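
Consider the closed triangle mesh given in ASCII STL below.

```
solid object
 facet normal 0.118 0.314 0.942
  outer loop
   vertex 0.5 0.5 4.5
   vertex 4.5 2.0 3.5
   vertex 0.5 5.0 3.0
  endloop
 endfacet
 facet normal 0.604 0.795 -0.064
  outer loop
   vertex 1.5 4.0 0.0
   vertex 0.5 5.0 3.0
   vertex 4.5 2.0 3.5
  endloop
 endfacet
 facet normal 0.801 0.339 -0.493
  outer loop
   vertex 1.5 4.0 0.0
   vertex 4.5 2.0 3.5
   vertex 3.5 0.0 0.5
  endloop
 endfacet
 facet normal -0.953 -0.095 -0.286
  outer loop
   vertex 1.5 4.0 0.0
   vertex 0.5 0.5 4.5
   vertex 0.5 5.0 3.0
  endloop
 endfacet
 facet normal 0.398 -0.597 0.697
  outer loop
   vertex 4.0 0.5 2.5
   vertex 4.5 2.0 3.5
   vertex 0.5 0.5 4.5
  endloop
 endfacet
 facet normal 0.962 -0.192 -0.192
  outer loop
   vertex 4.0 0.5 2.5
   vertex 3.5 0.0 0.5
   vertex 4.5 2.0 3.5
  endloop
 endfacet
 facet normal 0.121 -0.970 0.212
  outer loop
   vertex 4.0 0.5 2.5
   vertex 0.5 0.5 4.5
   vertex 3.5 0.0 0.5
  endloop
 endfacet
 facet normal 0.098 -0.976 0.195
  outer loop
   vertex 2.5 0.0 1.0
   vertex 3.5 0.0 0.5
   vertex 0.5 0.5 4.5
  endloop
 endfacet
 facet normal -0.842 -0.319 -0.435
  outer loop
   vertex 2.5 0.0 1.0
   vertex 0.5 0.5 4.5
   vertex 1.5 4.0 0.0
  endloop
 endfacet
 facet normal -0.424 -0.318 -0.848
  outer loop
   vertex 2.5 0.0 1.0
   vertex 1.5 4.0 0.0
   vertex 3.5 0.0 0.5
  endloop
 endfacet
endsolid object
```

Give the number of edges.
15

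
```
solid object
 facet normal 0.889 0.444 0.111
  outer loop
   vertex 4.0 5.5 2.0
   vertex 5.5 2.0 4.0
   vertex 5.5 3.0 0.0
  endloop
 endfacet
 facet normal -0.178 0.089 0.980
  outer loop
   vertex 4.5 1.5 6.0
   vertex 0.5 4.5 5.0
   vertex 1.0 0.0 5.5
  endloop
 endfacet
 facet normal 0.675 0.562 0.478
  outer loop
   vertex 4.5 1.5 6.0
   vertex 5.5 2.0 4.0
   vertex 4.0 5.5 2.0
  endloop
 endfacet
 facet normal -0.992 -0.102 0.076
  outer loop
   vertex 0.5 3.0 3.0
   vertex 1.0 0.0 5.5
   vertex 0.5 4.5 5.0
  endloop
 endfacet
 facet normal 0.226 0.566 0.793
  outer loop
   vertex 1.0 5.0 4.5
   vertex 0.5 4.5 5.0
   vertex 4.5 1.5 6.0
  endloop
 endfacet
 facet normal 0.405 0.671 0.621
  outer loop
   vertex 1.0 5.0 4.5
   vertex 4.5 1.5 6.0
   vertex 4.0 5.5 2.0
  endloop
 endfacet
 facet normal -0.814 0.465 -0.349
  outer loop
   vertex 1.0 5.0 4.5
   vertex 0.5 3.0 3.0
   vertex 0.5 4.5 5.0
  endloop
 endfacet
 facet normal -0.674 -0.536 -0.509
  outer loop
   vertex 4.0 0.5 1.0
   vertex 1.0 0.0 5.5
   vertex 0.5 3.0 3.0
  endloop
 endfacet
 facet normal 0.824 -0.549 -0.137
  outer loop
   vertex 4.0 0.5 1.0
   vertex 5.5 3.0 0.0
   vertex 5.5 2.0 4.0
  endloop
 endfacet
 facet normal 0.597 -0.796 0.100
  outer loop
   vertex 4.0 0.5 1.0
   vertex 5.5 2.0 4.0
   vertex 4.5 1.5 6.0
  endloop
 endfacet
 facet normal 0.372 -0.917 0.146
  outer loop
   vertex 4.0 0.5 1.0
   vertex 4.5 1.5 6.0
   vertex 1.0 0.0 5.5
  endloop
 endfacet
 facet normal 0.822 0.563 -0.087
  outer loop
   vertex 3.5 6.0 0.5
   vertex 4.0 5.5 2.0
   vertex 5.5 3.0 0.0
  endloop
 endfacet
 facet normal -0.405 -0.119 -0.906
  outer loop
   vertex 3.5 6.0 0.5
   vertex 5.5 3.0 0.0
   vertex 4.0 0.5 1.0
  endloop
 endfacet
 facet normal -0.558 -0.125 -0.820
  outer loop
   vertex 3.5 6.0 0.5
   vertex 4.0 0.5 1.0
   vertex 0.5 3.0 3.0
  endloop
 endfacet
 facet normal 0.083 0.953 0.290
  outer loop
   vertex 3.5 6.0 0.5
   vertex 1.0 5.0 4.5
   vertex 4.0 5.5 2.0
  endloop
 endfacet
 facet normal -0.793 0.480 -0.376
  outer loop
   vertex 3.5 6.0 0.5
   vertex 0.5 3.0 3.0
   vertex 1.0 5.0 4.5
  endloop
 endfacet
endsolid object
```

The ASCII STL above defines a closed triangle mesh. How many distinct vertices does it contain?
10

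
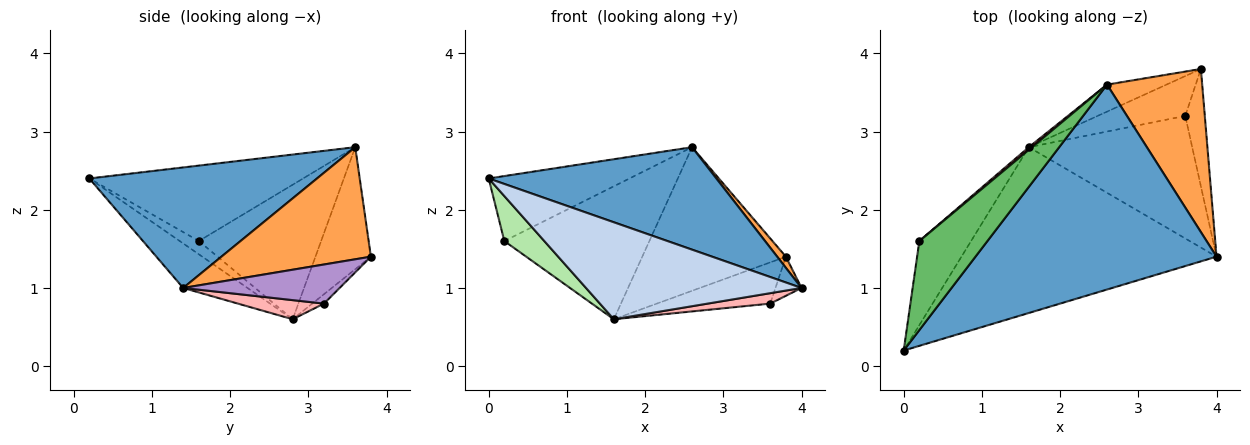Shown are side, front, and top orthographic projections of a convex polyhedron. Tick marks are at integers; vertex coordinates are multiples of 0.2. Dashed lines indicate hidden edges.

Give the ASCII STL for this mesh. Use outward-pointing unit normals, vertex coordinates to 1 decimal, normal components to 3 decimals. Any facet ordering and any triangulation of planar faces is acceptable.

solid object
 facet normal 0.408 -0.408 0.816
  outer loop
   vertex 2.6 3.6 2.8
   vertex 0.0 0.2 2.4
   vertex 4.0 1.4 1.0
  endloop
 endfacet
 facet normal -0.149 -0.499 -0.854
  outer loop
   vertex 1.6 2.8 0.6
   vertex 4.0 1.4 1.0
   vertex 0.0 0.2 2.4
  endloop
 endfacet
 facet normal 0.762 -0.044 0.646
  outer loop
   vertex 3.8 3.8 1.4
   vertex 2.6 3.6 2.8
   vertex 4.0 1.4 1.0
  endloop
 endfacet
 facet normal -0.355 0.919 -0.173
  outer loop
   vertex 3.8 3.8 1.4
   vertex 1.6 2.8 0.6
   vertex 2.6 3.6 2.8
  endloop
 endfacet
 facet normal -0.667 0.439 0.602
  outer loop
   vertex 0.2 1.6 1.6
   vertex 0.0 0.2 2.4
   vertex 2.6 3.6 2.8
  endloop
 endfacet
 facet normal -0.220 -0.460 -0.860
  outer loop
   vertex 0.2 1.6 1.6
   vertex 1.6 2.8 0.6
   vertex 0.0 0.2 2.4
  endloop
 endfacet
 facet normal -0.645 0.764 0.015
  outer loop
   vertex 0.2 1.6 1.6
   vertex 2.6 3.6 2.8
   vertex 1.6 2.8 0.6
  endloop
 endfacet
 facet normal 0.116 -0.084 -0.990
  outer loop
   vertex 3.6 3.2 0.8
   vertex 4.0 1.4 1.0
   vertex 1.6 2.8 0.6
  endloop
 endfacet
 facet normal 0.885 0.147 -0.442
  outer loop
   vertex 3.6 3.2 0.8
   vertex 3.8 3.8 1.4
   vertex 4.0 1.4 1.0
  endloop
 endfacet
 facet normal -0.074 0.717 -0.693
  outer loop
   vertex 3.6 3.2 0.8
   vertex 1.6 2.8 0.6
   vertex 3.8 3.8 1.4
  endloop
 endfacet
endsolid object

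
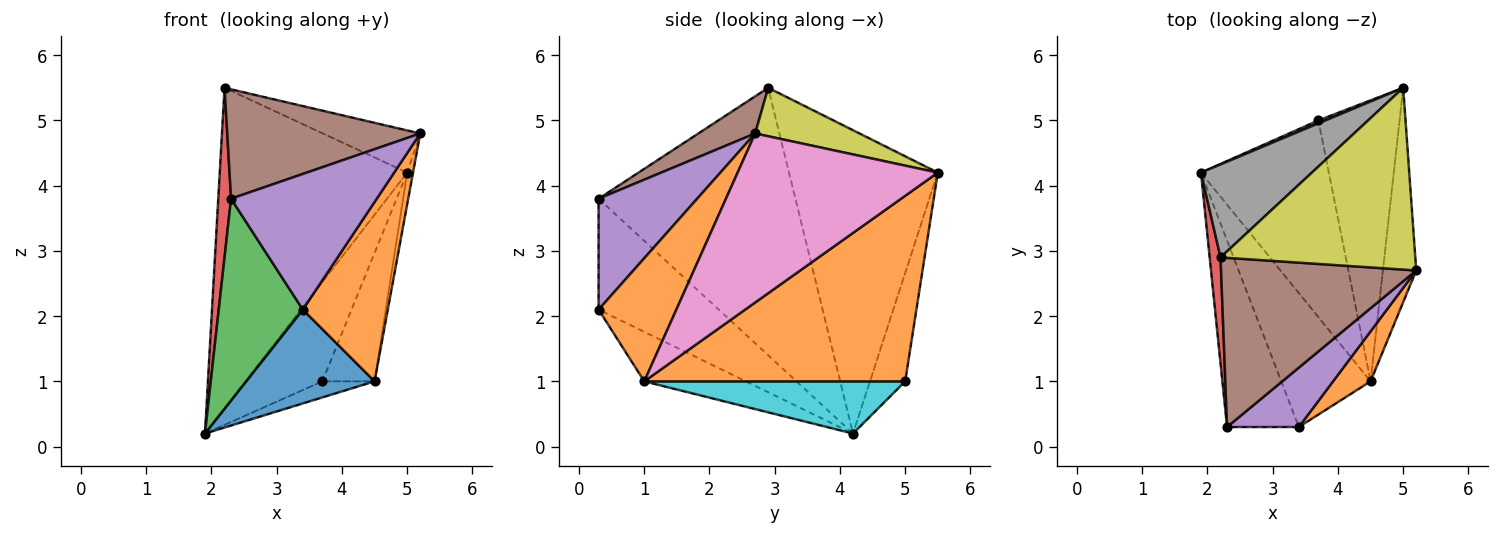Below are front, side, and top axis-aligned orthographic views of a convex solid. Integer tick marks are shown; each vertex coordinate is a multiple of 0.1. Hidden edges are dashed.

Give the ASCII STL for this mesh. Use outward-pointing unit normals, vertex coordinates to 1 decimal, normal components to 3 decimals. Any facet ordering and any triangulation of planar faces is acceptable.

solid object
 facet normal -0.413 -0.522 -0.746
  outer loop
   vertex 4.5 1.0 1.0
   vertex 3.4 0.3 2.1
   vertex 1.9 4.2 0.2
  endloop
 endfacet
 facet normal 0.661 -0.723 0.201
  outer loop
   vertex 4.5 1.0 1.0
   vertex 5.2 2.7 4.8
   vertex 3.4 0.3 2.1
  endloop
 endfacet
 facet normal -0.724 -0.507 -0.468
  outer loop
   vertex 2.3 0.3 3.8
   vertex 1.9 4.2 0.2
   vertex 3.4 0.3 2.1
  endloop
 endfacet
 facet normal -0.997 -0.065 0.041
  outer loop
   vertex 2.3 0.3 3.8
   vertex 2.2 2.9 5.5
   vertex 1.9 4.2 0.2
  endloop
 endfacet
 facet normal 0.527 -0.779 0.341
  outer loop
   vertex 2.3 0.3 3.8
   vertex 3.4 0.3 2.1
   vertex 5.2 2.7 4.8
  endloop
 endfacet
 facet normal 0.158 -0.536 0.829
  outer loop
   vertex 2.3 0.3 3.8
   vertex 5.2 2.7 4.8
   vertex 2.2 2.9 5.5
  endloop
 endfacet
 facet normal 0.981 0.029 -0.193
  outer loop
   vertex 5.0 5.5 4.2
   vertex 5.2 2.7 4.8
   vertex 4.5 1.0 1.0
  endloop
 endfacet
 facet normal -0.606 0.764 0.222
  outer loop
   vertex 5.0 5.5 4.2
   vertex 1.9 4.2 0.2
   vertex 2.2 2.9 5.5
  endloop
 endfacet
 facet normal 0.236 0.220 0.947
  outer loop
   vertex 5.0 5.5 4.2
   vertex 2.2 2.9 5.5
   vertex 5.2 2.7 4.8
  endloop
 endfacet
 facet normal 0.377 0.075 -0.923
  outer loop
   vertex 3.7 5.0 1.0
   vertex 4.5 1.0 1.0
   vertex 1.9 4.2 0.2
  endloop
 endfacet
 facet normal -0.416 0.909 0.027
  outer loop
   vertex 3.7 5.0 1.0
   vertex 1.9 4.2 0.2
   vertex 5.0 5.5 4.2
  endloop
 endfacet
 facet normal 0.901 0.180 -0.394
  outer loop
   vertex 3.7 5.0 1.0
   vertex 5.0 5.5 4.2
   vertex 4.5 1.0 1.0
  endloop
 endfacet
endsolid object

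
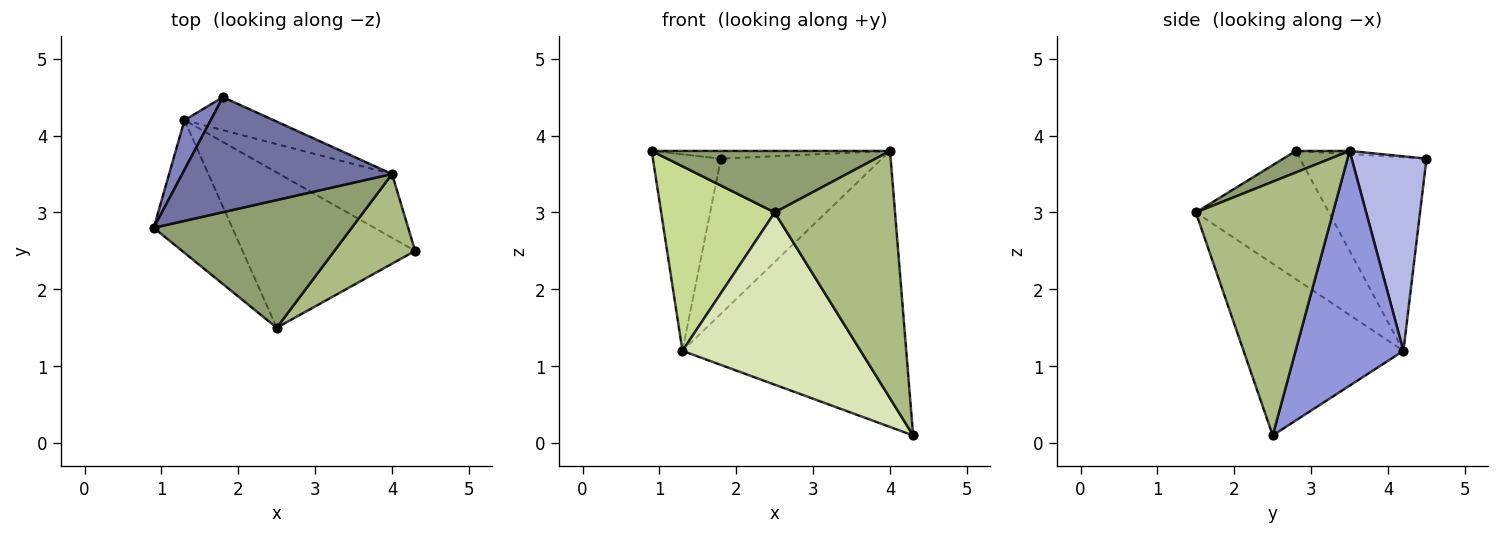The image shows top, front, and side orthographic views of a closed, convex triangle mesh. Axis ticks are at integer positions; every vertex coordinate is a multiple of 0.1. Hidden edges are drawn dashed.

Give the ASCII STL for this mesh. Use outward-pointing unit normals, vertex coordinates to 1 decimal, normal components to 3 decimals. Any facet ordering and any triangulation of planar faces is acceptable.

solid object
 facet normal -0.015 0.067 0.998
  outer loop
   vertex 4.0 3.5 3.8
   vertex 1.8 4.5 3.7
   vertex 0.9 2.8 3.8
  endloop
 endfacet
 facet normal -0.875 0.470 0.119
  outer loop
   vertex 1.3 4.2 1.2
   vertex 0.9 2.8 3.8
   vertex 1.8 4.5 3.7
  endloop
 endfacet
 facet normal 0.425 0.882 -0.204
  outer loop
   vertex 1.3 4.2 1.2
   vertex 4.0 3.5 3.8
   vertex 4.3 2.5 0.1
  endloop
 endfacet
 facet normal 0.413 0.891 -0.190
  outer loop
   vertex 1.3 4.2 1.2
   vertex 1.8 4.5 3.7
   vertex 4.0 3.5 3.8
  endloop
 endfacet
 facet normal 0.098 -0.432 0.897
  outer loop
   vertex 2.5 1.5 3.0
   vertex 4.0 3.5 3.8
   vertex 0.9 2.8 3.8
  endloop
 endfacet
 facet normal 0.731 -0.641 0.233
  outer loop
   vertex 2.5 1.5 3.0
   vertex 4.3 2.5 0.1
   vertex 4.0 3.5 3.8
  endloop
 endfacet
 facet normal -0.689 -0.588 -0.423
  outer loop
   vertex 2.5 1.5 3.0
   vertex 0.9 2.8 3.8
   vertex 1.3 4.2 1.2
  endloop
 endfacet
 facet normal -0.555 -0.618 -0.557
  outer loop
   vertex 2.5 1.5 3.0
   vertex 1.3 4.2 1.2
   vertex 4.3 2.5 0.1
  endloop
 endfacet
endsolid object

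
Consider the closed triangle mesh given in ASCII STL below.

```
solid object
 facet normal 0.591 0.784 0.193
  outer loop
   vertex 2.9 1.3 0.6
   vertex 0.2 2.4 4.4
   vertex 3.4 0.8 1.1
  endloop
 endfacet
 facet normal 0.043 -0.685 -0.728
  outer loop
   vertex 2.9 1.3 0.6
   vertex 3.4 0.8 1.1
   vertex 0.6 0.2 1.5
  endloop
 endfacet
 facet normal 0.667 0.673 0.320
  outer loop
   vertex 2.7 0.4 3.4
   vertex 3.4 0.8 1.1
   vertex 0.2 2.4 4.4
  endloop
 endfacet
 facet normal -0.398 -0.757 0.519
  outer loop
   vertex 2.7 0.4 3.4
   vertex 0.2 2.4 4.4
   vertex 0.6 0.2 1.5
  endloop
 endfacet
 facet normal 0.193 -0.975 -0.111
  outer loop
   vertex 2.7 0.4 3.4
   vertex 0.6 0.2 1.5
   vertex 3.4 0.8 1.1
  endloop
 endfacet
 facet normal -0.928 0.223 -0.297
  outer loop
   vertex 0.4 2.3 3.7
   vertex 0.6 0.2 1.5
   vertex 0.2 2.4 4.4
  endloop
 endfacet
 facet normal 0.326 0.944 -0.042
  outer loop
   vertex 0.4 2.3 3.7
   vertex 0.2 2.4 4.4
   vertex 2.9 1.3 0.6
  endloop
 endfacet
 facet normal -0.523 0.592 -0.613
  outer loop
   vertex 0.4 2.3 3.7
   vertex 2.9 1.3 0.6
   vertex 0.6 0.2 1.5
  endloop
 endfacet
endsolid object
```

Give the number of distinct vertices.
6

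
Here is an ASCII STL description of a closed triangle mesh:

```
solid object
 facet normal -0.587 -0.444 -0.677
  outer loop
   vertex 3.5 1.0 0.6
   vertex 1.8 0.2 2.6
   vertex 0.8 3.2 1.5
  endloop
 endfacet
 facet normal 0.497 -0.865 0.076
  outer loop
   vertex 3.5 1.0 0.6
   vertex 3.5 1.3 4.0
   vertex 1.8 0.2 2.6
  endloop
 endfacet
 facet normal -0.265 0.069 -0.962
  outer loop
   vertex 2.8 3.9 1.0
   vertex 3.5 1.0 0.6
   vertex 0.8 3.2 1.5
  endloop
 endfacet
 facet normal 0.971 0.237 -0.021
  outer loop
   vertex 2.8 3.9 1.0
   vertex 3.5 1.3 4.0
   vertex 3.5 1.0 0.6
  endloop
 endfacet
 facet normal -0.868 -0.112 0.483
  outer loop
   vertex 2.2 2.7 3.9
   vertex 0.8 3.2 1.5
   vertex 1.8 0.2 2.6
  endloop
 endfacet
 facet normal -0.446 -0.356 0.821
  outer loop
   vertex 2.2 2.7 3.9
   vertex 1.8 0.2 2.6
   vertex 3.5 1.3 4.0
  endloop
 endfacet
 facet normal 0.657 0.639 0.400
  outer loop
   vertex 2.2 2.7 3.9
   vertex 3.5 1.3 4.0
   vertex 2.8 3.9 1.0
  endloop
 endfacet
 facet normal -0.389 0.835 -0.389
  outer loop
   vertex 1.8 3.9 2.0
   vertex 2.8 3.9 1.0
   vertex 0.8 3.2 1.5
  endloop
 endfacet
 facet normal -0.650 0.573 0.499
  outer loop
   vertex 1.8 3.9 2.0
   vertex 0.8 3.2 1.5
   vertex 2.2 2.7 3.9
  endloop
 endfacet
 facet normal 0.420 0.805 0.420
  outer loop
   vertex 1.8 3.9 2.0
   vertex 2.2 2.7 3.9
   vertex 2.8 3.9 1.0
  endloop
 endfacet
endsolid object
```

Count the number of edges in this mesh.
15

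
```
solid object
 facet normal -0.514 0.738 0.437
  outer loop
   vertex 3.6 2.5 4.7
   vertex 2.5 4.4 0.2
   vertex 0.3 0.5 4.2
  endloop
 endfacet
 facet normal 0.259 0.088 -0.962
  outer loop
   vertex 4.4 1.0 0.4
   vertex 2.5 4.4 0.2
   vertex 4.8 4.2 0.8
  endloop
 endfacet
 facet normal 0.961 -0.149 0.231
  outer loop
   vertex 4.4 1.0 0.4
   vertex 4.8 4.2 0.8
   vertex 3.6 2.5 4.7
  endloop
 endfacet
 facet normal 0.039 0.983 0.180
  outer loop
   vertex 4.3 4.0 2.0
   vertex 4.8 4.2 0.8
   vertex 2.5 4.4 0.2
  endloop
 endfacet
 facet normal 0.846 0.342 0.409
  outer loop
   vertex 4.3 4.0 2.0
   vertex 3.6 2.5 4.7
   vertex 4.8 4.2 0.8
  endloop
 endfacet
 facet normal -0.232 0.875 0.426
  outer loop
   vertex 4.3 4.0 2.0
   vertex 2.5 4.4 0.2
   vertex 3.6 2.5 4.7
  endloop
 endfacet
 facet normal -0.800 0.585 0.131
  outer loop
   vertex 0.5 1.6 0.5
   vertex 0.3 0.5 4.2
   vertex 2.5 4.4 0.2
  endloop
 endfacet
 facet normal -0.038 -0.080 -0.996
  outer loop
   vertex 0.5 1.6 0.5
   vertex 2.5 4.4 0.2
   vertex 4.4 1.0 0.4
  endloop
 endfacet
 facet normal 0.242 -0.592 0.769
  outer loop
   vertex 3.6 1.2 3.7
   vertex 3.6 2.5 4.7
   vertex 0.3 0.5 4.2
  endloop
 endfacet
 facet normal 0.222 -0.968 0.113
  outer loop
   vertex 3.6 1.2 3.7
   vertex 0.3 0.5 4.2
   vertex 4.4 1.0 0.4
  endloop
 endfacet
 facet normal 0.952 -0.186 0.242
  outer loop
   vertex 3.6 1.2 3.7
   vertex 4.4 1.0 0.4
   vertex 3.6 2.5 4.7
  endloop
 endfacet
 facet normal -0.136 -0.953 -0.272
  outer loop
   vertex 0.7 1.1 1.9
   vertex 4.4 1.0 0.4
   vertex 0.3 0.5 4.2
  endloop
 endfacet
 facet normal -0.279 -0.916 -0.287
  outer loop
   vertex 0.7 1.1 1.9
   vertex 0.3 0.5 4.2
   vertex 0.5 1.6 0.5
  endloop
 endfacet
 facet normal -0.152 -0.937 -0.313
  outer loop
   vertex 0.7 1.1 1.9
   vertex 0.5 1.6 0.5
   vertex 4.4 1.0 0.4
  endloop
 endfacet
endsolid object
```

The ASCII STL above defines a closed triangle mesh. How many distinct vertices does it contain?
9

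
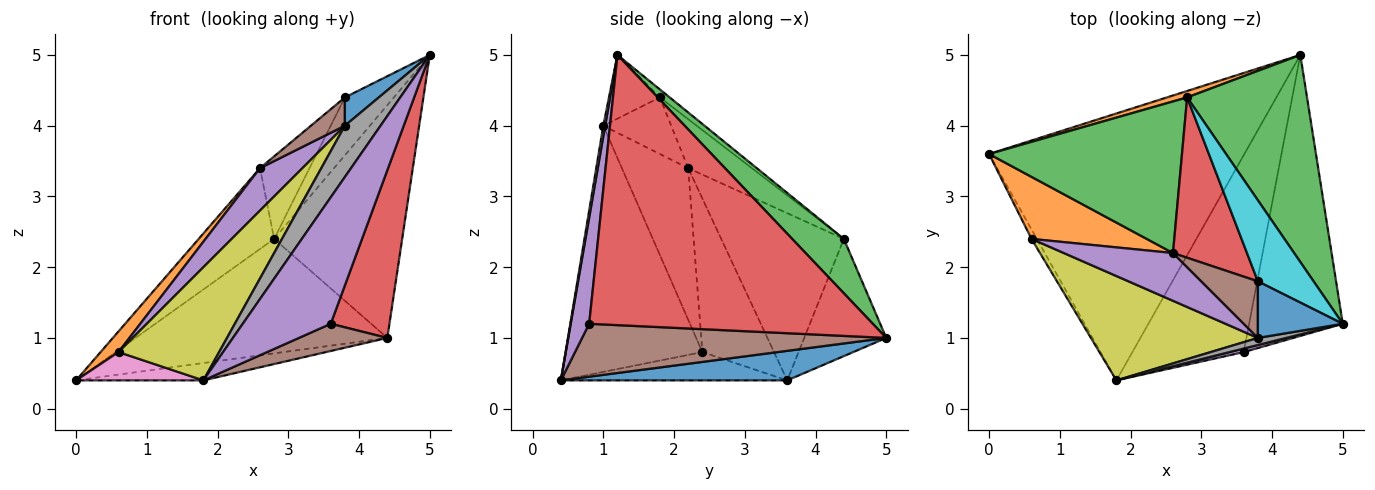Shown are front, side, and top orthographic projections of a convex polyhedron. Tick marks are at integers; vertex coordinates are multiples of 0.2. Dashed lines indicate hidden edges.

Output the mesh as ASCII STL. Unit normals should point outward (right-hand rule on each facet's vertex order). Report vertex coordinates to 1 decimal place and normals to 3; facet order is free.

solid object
 facet normal 0.115 0.064 -0.991
  outer loop
   vertex 1.8 0.4 0.4
   vertex 0.0 3.6 0.4
   vertex 4.4 5.0 1.0
  endloop
 endfacet
 facet normal -0.309 0.949 0.053
  outer loop
   vertex 2.8 4.4 2.4
   vertex 4.4 5.0 1.0
   vertex 0.0 3.6 0.4
  endloop
 endfacet
 facet normal 0.289 0.715 0.636
  outer loop
   vertex 2.8 4.4 2.4
   vertex 5.0 1.2 5.0
   vertex 4.4 5.0 1.0
  endloop
 endfacet
 facet normal 0.927 -0.192 -0.321
  outer loop
   vertex 3.6 0.8 1.2
   vertex 4.4 5.0 1.0
   vertex 5.0 1.2 5.0
  endloop
 endfacet
 facet normal 0.205 -0.978 0.027
  outer loop
   vertex 3.6 0.8 1.2
   vertex 5.0 1.2 5.0
   vertex 1.8 0.4 0.4
  endloop
 endfacet
 facet normal 0.426 -0.124 -0.896
  outer loop
   vertex 3.6 0.8 1.2
   vertex 1.8 0.4 0.4
   vertex 4.4 5.0 1.0
  endloop
 endfacet
 facet normal -0.860 -0.484 -0.161
  outer loop
   vertex 0.6 2.4 0.8
   vertex 0.0 3.6 0.4
   vertex 1.8 0.4 0.4
  endloop
 endfacet
 facet normal 0.051 -0.989 0.136
  outer loop
   vertex 3.8 1.0 4.0
   vertex 1.8 0.4 0.4
   vertex 5.0 1.2 5.0
  endloop
 endfacet
 facet normal -0.707 -0.520 0.479
  outer loop
   vertex 3.8 1.0 4.0
   vertex 0.6 2.4 0.8
   vertex 1.8 0.4 0.4
  endloop
 endfacet
 facet normal -0.115 0.577 0.808
  outer loop
   vertex 3.8 1.8 4.4
   vertex 5.0 1.2 5.0
   vertex 2.8 4.4 2.4
  endloop
 endfacet
 facet normal -0.557 -0.371 0.743
  outer loop
   vertex 3.8 1.8 4.4
   vertex 3.8 1.0 4.0
   vertex 5.0 1.2 5.0
  endloop
 endfacet
 facet normal -0.784 -0.196 0.588
  outer loop
   vertex 2.6 2.2 3.4
   vertex 0.0 3.6 0.4
   vertex 0.6 2.4 0.8
  endloop
 endfacet
 facet normal -0.607 0.374 0.701
  outer loop
   vertex 2.6 2.2 3.4
   vertex 2.8 4.4 2.4
   vertex 0.0 3.6 0.4
  endloop
 endfacet
 facet normal -0.507 0.394 0.766
  outer loop
   vertex 2.6 2.2 3.4
   vertex 3.8 1.8 4.4
   vertex 2.8 4.4 2.4
  endloop
 endfacet
 facet normal -0.720 -0.461 0.519
  outer loop
   vertex 2.6 2.2 3.4
   vertex 0.6 2.4 0.8
   vertex 3.8 1.0 4.0
  endloop
 endfacet
 facet normal -0.667 -0.333 0.667
  outer loop
   vertex 2.6 2.2 3.4
   vertex 3.8 1.0 4.0
   vertex 3.8 1.8 4.4
  endloop
 endfacet
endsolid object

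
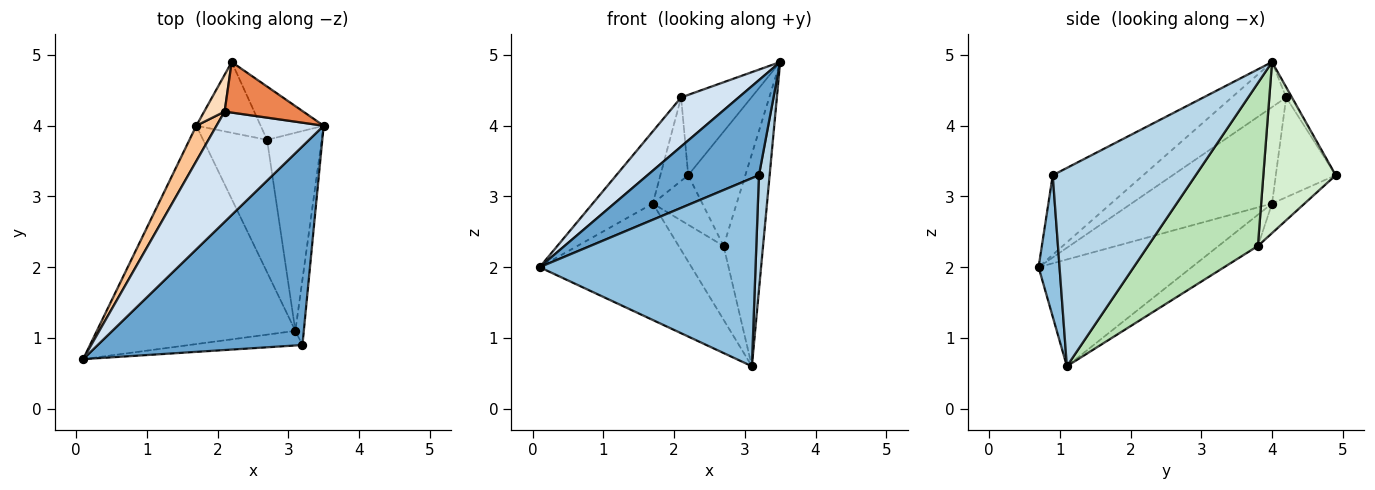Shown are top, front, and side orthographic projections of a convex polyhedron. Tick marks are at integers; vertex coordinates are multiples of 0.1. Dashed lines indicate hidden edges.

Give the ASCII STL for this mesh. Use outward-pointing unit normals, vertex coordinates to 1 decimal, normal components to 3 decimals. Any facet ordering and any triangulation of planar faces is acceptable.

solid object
 facet normal -0.331 -0.407 0.851
  outer loop
   vertex 3.2 0.9 3.3
   vertex 3.5 4.0 4.9
   vertex 0.1 0.7 2.0
  endloop
 endfacet
 facet normal 0.096 -0.992 -0.077
  outer loop
   vertex 3.2 0.9 3.3
   vertex 0.1 0.7 2.0
   vertex 3.1 1.1 0.6
  endloop
 endfacet
 facet normal 0.996 -0.075 -0.042
  outer loop
   vertex 3.2 0.9 3.3
   vertex 3.1 1.1 0.6
   vertex 3.5 4.0 4.9
  endloop
 endfacet
 facet normal -0.359 -0.380 0.853
  outer loop
   vertex 2.1 4.2 4.4
   vertex 0.1 0.7 2.0
   vertex 3.5 4.0 4.9
  endloop
 endfacet
 facet normal -0.069 0.844 0.531
  outer loop
   vertex 2.1 4.2 4.4
   vertex 3.5 4.0 4.9
   vertex 2.2 4.9 3.3
  endloop
 endfacet
 facet normal -0.429 0.425 -0.797
  outer loop
   vertex 1.7 4.0 2.9
   vertex 3.1 1.1 0.6
   vertex 0.1 0.7 2.0
  endloop
 endfacet
 facet normal -0.903 0.386 0.189
  outer loop
   vertex 1.7 4.0 2.9
   vertex 0.1 0.7 2.0
   vertex 2.1 4.2 4.4
  endloop
 endfacet
 facet normal -0.892 0.414 0.183
  outer loop
   vertex 1.7 4.0 2.9
   vertex 2.1 4.2 4.4
   vertex 2.2 4.9 3.3
  endloop
 endfacet
 facet normal -0.393 0.448 -0.803
  outer loop
   vertex 2.7 3.8 2.3
   vertex 3.1 1.1 0.6
   vertex 1.7 4.0 2.9
  endloop
 endfacet
 facet normal -0.353 0.537 -0.767
  outer loop
   vertex 2.7 3.8 2.3
   vertex 1.7 4.0 2.9
   vertex 2.2 4.9 3.3
  endloop
 endfacet
 facet normal 0.897 0.322 -0.301
  outer loop
   vertex 2.7 3.8 2.3
   vertex 3.5 4.0 4.9
   vertex 3.1 1.1 0.6
  endloop
 endfacet
 facet normal 0.754 0.595 -0.278
  outer loop
   vertex 2.7 3.8 2.3
   vertex 2.2 4.9 3.3
   vertex 3.5 4.0 4.9
  endloop
 endfacet
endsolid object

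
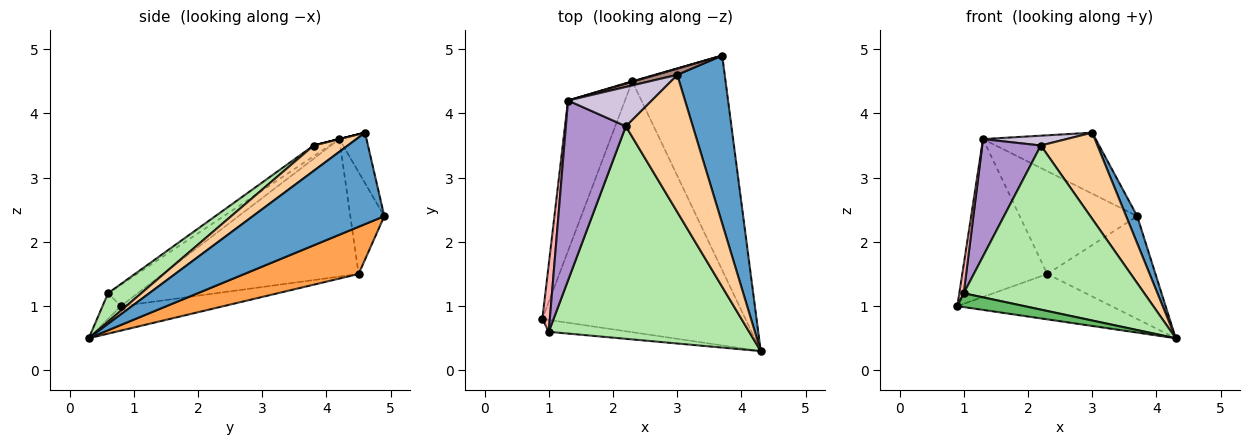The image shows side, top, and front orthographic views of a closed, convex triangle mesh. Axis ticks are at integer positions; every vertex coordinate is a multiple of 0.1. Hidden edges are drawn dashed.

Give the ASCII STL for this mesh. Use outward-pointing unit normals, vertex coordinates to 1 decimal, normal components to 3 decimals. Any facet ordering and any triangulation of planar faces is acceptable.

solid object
 facet normal 0.885 -0.074 0.459
  outer loop
   vertex 3.0 4.6 3.7
   vertex 4.3 0.3 0.5
   vertex 3.7 4.9 2.4
  endloop
 endfacet
 facet normal -0.118 0.177 -0.977
  outer loop
   vertex 2.3 4.5 1.5
   vertex 4.3 0.3 0.5
   vertex 0.9 0.8 1.0
  endloop
 endfacet
 facet normal 0.415 0.393 -0.820
  outer loop
   vertex 2.3 4.5 1.5
   vertex 3.7 4.9 2.4
   vertex 4.3 0.3 0.5
  endloop
 endfacet
 facet normal 0.306 -0.507 0.806
  outer loop
   vertex 2.2 3.8 3.5
   vertex 4.3 0.3 0.5
   vertex 3.0 4.6 3.7
  endloop
 endfacet
 facet normal -0.203 -0.741 -0.640
  outer loop
   vertex 1.0 0.6 1.2
   vertex 0.9 0.8 1.0
   vertex 4.3 0.3 0.5
  endloop
 endfacet
 facet normal 0.112 -0.607 0.787
  outer loop
   vertex 1.0 0.6 1.2
   vertex 4.3 0.3 0.5
   vertex 2.2 3.8 3.5
  endloop
 endfacet
 facet normal -0.857 0.372 -0.355
  outer loop
   vertex 1.3 4.2 3.6
   vertex 2.3 4.5 1.5
   vertex 0.9 0.8 1.0
  endloop
 endfacet
 facet normal -0.935 -0.140 0.327
  outer loop
   vertex 1.3 4.2 3.6
   vertex 0.9 0.8 1.0
   vertex 1.0 0.6 1.2
  endloop
 endfacet
 facet normal -0.148 -0.540 0.829
  outer loop
   vertex 1.3 4.2 3.6
   vertex 1.0 0.6 1.2
   vertex 2.2 3.8 3.5
  endloop
 endfacet
 facet normal 0.000 -0.243 0.970
  outer loop
   vertex 1.3 4.2 3.6
   vertex 2.2 3.8 3.5
   vertex 3.0 4.6 3.7
  endloop
 endfacet
 facet normal -0.233 0.967 0.098
  outer loop
   vertex 1.3 4.2 3.6
   vertex 3.0 4.6 3.7
   vertex 3.7 4.9 2.4
  endloop
 endfacet
 facet normal -0.278 0.961 0.005
  outer loop
   vertex 1.3 4.2 3.6
   vertex 3.7 4.9 2.4
   vertex 2.3 4.5 1.5
  endloop
 endfacet
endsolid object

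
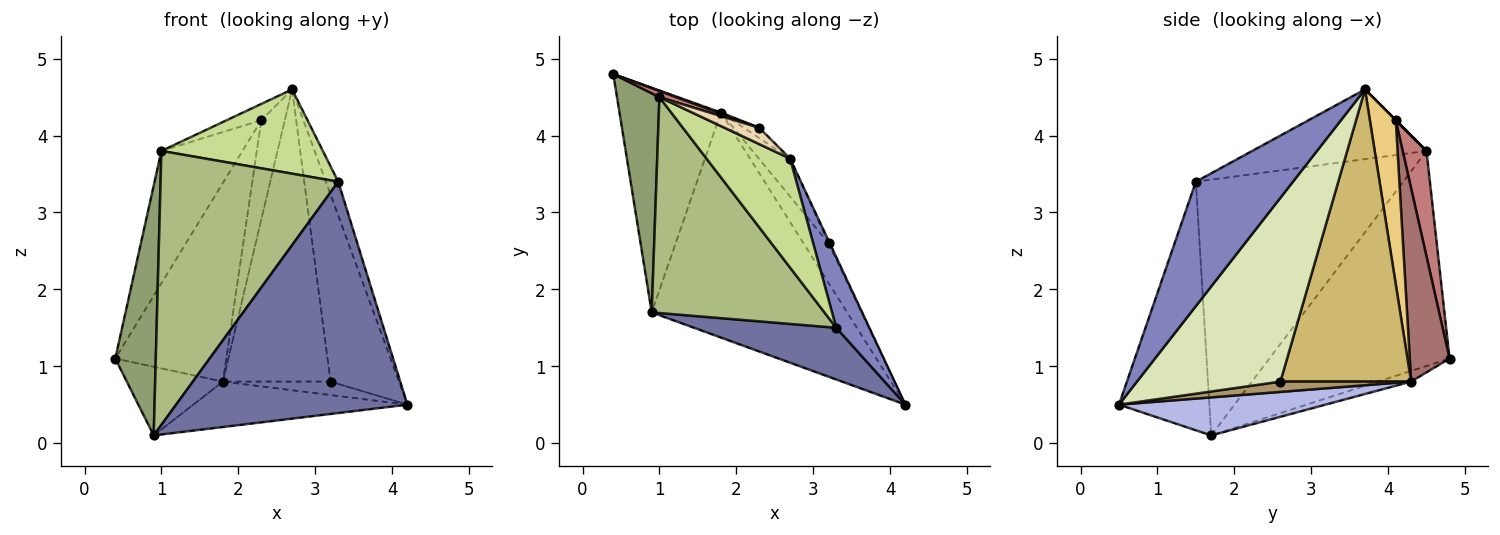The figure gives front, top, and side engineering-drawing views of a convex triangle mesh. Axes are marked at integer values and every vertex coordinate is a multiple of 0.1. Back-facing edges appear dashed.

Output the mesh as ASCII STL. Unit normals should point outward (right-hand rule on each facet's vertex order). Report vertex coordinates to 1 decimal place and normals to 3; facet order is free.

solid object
 facet normal -0.356 -0.912 0.204
  outer loop
   vertex 3.3 1.5 3.4
   vertex 0.9 1.7 0.1
   vertex 4.2 0.5 0.5
  endloop
 endfacet
 facet normal 0.959 0.122 0.256
  outer loop
   vertex 3.3 1.5 3.4
   vertex 4.2 0.5 0.5
   vertex 2.7 3.7 4.6
  endloop
 endfacet
 facet normal -0.100 0.291 -0.952
  outer loop
   vertex 1.8 4.3 0.8
   vertex 0.9 1.7 0.1
   vertex 0.4 4.8 1.1
  endloop
 endfacet
 facet normal 0.187 0.194 -0.963
  outer loop
   vertex 1.8 4.3 0.8
   vertex 4.2 0.5 0.5
   vertex 0.9 1.7 0.1
  endloop
 endfacet
 facet normal -0.958 -0.215 0.189
  outer loop
   vertex 1.0 4.5 3.8
   vertex 0.4 4.8 1.1
   vertex 0.9 1.7 0.1
  endloop
 endfacet
 facet normal -0.676 -0.579 0.456
  outer loop
   vertex 1.0 4.5 3.8
   vertex 0.9 1.7 0.1
   vertex 3.3 1.5 3.4
  endloop
 endfacet
 facet normal -0.551 -0.510 0.660
  outer loop
   vertex 1.0 4.5 3.8
   vertex 3.3 1.5 3.4
   vertex 2.7 3.7 4.6
  endloop
 endfacet
 facet normal 0.903 0.431 -0.006
  outer loop
   vertex 3.2 2.6 0.8
   vertex 2.7 3.7 4.6
   vertex 4.2 0.5 0.5
  endloop
 endfacet
 facet normal 0.363 0.299 -0.883
  outer loop
   vertex 3.2 2.6 0.8
   vertex 4.2 0.5 0.5
   vertex 1.8 4.3 0.8
  endloop
 endfacet
 facet normal 0.769 0.634 -0.082
  outer loop
   vertex 3.2 2.6 0.8
   vertex 1.8 4.3 0.8
   vertex 2.7 3.7 4.6
  endloop
 endfacet
 facet normal 0.739 0.670 -0.069
  outer loop
   vertex 2.3 4.1 4.2
   vertex 2.7 3.7 4.6
   vertex 1.8 4.3 0.8
  endloop
 endfacet
 facet normal 0.000 0.707 0.707
  outer loop
   vertex 2.3 4.1 4.2
   vertex 1.0 4.5 3.8
   vertex 2.7 3.7 4.6
  endloop
 endfacet
 facet normal 0.337 0.941 0.006
  outer loop
   vertex 2.3 4.1 4.2
   vertex 1.8 4.3 0.8
   vertex 0.4 4.8 1.1
  endloop
 endfacet
 facet normal 0.281 0.959 0.044
  outer loop
   vertex 2.3 4.1 4.2
   vertex 0.4 4.8 1.1
   vertex 1.0 4.5 3.8
  endloop
 endfacet
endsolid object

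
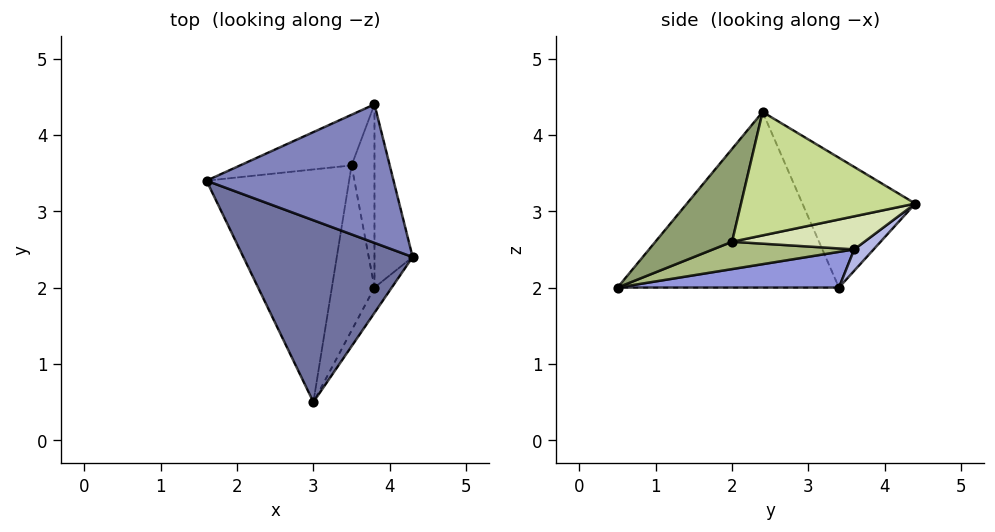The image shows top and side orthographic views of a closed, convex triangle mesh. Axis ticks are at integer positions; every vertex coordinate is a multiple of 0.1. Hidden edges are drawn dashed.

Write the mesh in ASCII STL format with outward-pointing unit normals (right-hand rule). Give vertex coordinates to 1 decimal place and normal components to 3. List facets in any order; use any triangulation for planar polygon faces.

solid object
 facet normal -0.680 -0.328 0.656
  outer loop
   vertex 3.0 0.5 2.0
   vertex 4.3 2.4 4.3
   vertex 1.6 3.4 2.0
  endloop
 endfacet
 facet normal -0.538 0.331 0.775
  outer loop
   vertex 3.8 4.4 3.1
   vertex 1.6 3.4 2.0
   vertex 4.3 2.4 4.3
  endloop
 endfacet
 facet normal 0.241 0.116 -0.963
  outer loop
   vertex 3.5 3.6 2.5
   vertex 3.0 0.5 2.0
   vertex 1.6 3.4 2.0
  endloop
 endfacet
 facet normal 0.157 0.554 -0.817
  outer loop
   vertex 3.5 3.6 2.5
   vertex 1.6 3.4 2.0
   vertex 3.8 4.4 3.1
  endloop
 endfacet
 facet normal 0.896 -0.411 -0.167
  outer loop
   vertex 3.8 2.0 2.6
   vertex 4.3 2.4 4.3
   vertex 3.0 0.5 2.0
  endloop
 endfacet
 facet normal 0.539 0.049 -0.841
  outer loop
   vertex 3.8 2.0 2.6
   vertex 3.0 0.5 2.0
   vertex 3.5 3.6 2.5
  endloop
 endfacet
 facet normal 0.954 0.061 -0.295
  outer loop
   vertex 3.8 2.0 2.6
   vertex 3.8 4.4 3.1
   vertex 4.3 2.4 4.3
  endloop
 endfacet
 facet normal 0.816 0.118 -0.565
  outer loop
   vertex 3.8 2.0 2.6
   vertex 3.5 3.6 2.5
   vertex 3.8 4.4 3.1
  endloop
 endfacet
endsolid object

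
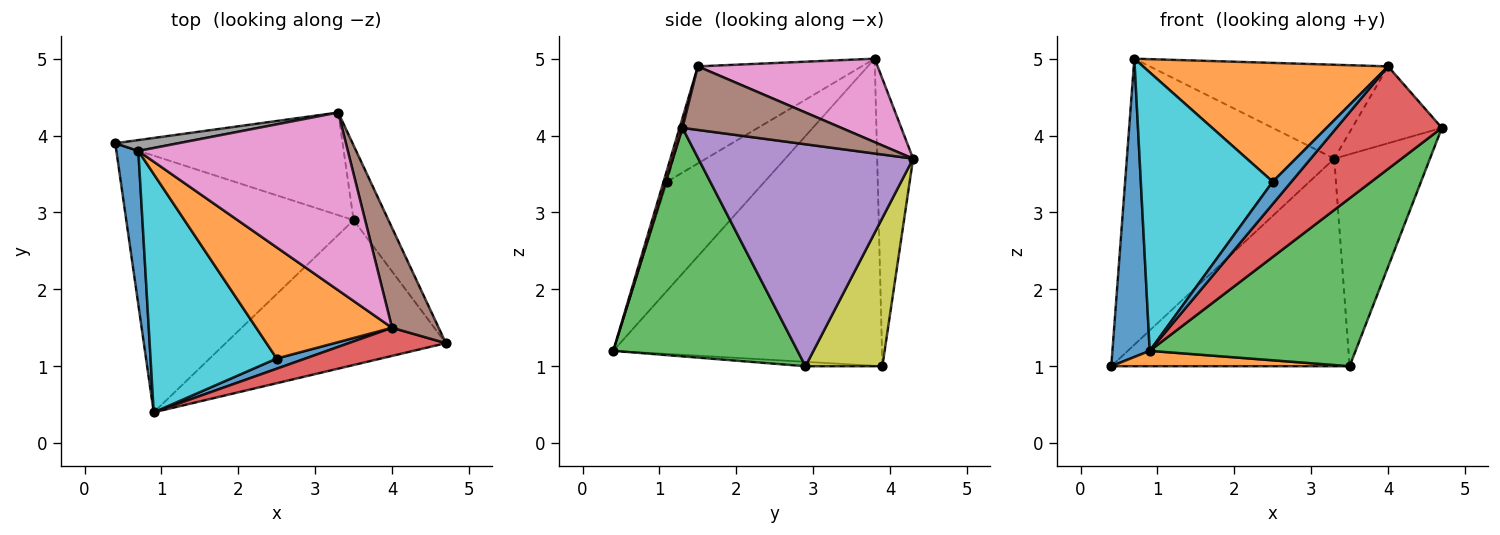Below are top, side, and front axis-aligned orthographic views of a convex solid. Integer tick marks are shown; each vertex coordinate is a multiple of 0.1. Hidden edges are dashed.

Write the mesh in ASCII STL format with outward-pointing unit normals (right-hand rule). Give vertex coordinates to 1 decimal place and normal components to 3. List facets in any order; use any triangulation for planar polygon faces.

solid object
 facet normal -0.988 -0.137 0.071
  outer loop
   vertex 0.7 3.8 5.0
   vertex 0.4 3.9 1.0
   vertex 0.9 0.4 1.2
  endloop
 endfacet
 facet normal -0.019 -0.060 -0.998
  outer loop
   vertex 3.5 2.9 1.0
   vertex 0.9 0.4 1.2
   vertex 0.4 3.9 1.0
  endloop
 endfacet
 facet normal 0.561 -0.627 -0.541
  outer loop
   vertex 3.5 2.9 1.0
   vertex 4.7 1.3 4.1
   vertex 0.9 0.4 1.2
  endloop
 endfacet
 facet normal 0.027 -0.964 0.264
  outer loop
   vertex 4.0 1.5 4.9
   vertex 0.9 0.4 1.2
   vertex 4.7 1.3 4.1
  endloop
 endfacet
 facet normal 0.904 0.403 -0.142
  outer loop
   vertex 3.3 4.3 3.7
   vertex 4.7 1.3 4.1
   vertex 3.5 2.9 1.0
  endloop
 endfacet
 facet normal 0.734 0.414 0.538
  outer loop
   vertex 3.3 4.3 3.7
   vertex 4.0 1.5 4.9
   vertex 4.7 1.3 4.1
  endloop
 endfacet
 facet normal 0.332 0.440 0.834
  outer loop
   vertex 3.3 4.3 3.7
   vertex 0.7 3.8 5.0
   vertex 4.0 1.5 4.9
  endloop
 endfacet
 facet normal -0.171 0.985 0.037
  outer loop
   vertex 3.3 4.3 3.7
   vertex 0.4 3.9 1.0
   vertex 0.7 3.8 5.0
  endloop
 endfacet
 facet normal 0.278 0.861 -0.426
  outer loop
   vertex 3.3 4.3 3.7
   vertex 3.5 2.9 1.0
   vertex 0.4 3.9 1.0
  endloop
 endfacet
 facet normal -0.490 -0.662 0.567
  outer loop
   vertex 2.5 1.1 3.4
   vertex 0.7 3.8 5.0
   vertex 0.9 0.4 1.2
  endloop
 endfacet
 facet normal -0.169 -0.897 0.409
  outer loop
   vertex 2.5 1.1 3.4
   vertex 0.9 0.4 1.2
   vertex 4.0 1.5 4.9
  endloop
 endfacet
 facet normal -0.439 -0.656 0.614
  outer loop
   vertex 2.5 1.1 3.4
   vertex 4.0 1.5 4.9
   vertex 0.7 3.8 5.0
  endloop
 endfacet
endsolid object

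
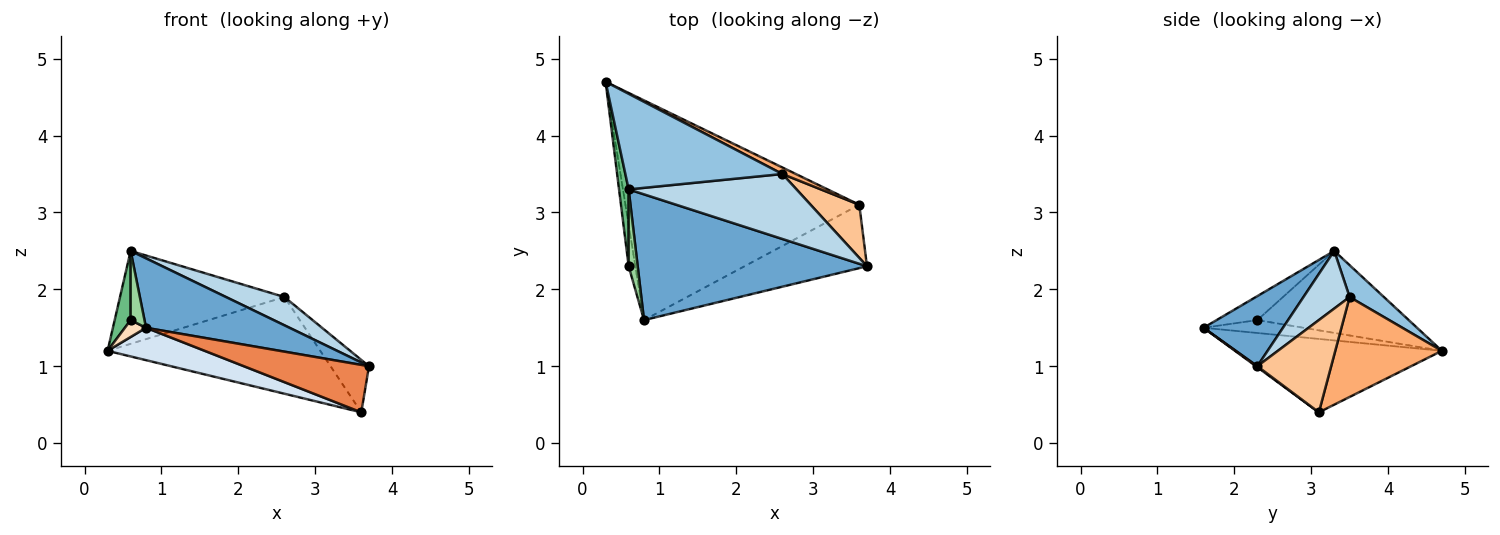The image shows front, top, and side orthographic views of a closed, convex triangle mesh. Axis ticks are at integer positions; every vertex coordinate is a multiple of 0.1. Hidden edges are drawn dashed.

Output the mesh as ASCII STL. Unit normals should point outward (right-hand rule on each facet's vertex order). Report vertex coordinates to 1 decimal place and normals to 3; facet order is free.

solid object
 facet normal 0.259 -0.467 0.846
  outer loop
   vertex 0.6 3.3 2.5
   vertex 0.8 1.6 1.5
   vertex 3.7 2.3 1.0
  endloop
 endfacet
 facet normal 0.144 0.690 0.710
  outer loop
   vertex 2.6 3.5 1.9
   vertex 0.3 4.7 1.2
   vertex 0.6 3.3 2.5
  endloop
 endfacet
 facet normal 0.300 -0.381 0.875
  outer loop
   vertex 2.6 3.5 1.9
   vertex 0.6 3.3 2.5
   vertex 3.7 2.3 1.0
  endloop
 endfacet
 facet normal -0.297 -0.139 -0.945
  outer loop
   vertex 3.6 3.1 0.4
   vertex 0.8 1.6 1.5
   vertex 0.3 4.7 1.2
  endloop
 endfacet
 facet normal 0.007 -0.599 -0.800
  outer loop
   vertex 3.6 3.1 0.4
   vertex 3.7 2.3 1.0
   vertex 0.8 1.6 1.5
  endloop
 endfacet
 facet normal 0.447 0.892 0.060
  outer loop
   vertex 3.6 3.1 0.4
   vertex 0.3 4.7 1.2
   vertex 2.6 3.5 1.9
  endloop
 endfacet
 facet normal 0.803 0.418 0.424
  outer loop
   vertex 3.6 3.1 0.4
   vertex 2.6 3.5 1.9
   vertex 3.7 2.3 1.0
  endloop
 endfacet
 facet normal -0.872 -0.185 -0.453
  outer loop
   vertex 0.6 2.3 1.6
   vertex 0.3 4.7 1.2
   vertex 0.8 1.6 1.5
  endloop
 endfacet
 facet normal -0.988 -0.104 0.116
  outer loop
   vertex 0.6 2.3 1.6
   vertex 0.6 3.3 2.5
   vertex 0.3 4.7 1.2
  endloop
 endfacet
 facet normal -0.892 -0.303 0.336
  outer loop
   vertex 0.6 2.3 1.6
   vertex 0.8 1.6 1.5
   vertex 0.6 3.3 2.5
  endloop
 endfacet
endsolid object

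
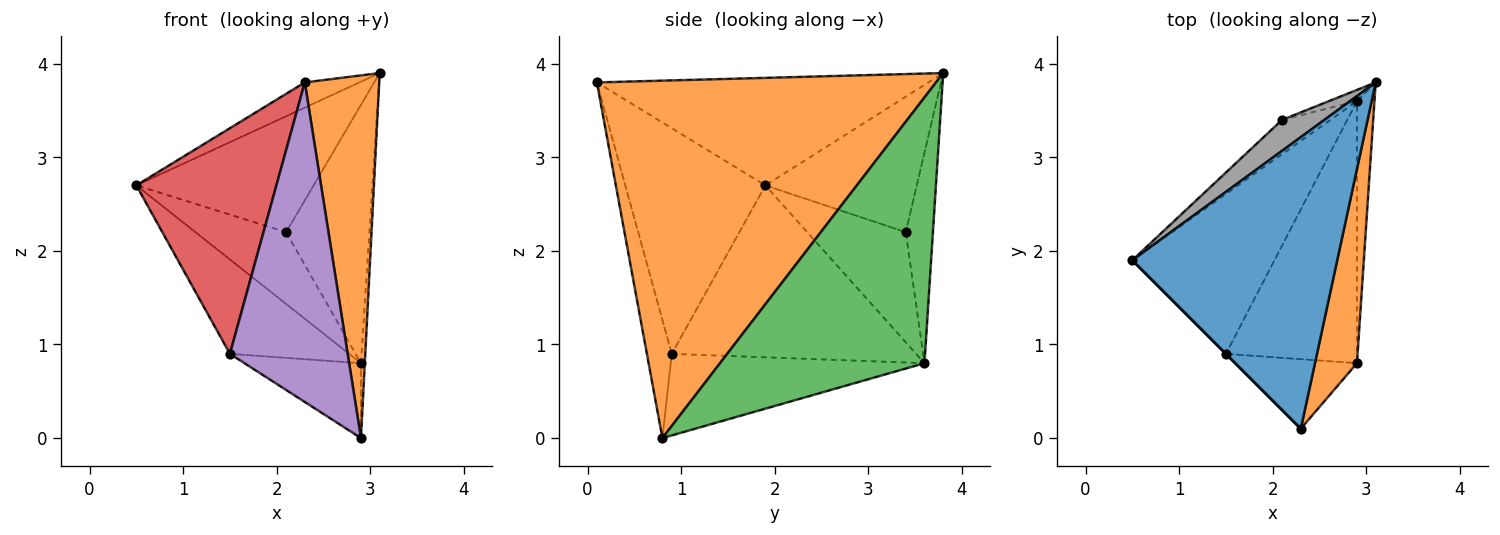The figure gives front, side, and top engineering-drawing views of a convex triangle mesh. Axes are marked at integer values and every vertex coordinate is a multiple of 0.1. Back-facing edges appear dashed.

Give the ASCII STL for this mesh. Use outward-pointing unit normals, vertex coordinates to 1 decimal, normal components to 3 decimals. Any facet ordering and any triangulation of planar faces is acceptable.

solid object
 facet normal -0.463 0.076 0.883
  outer loop
   vertex 2.3 0.1 3.8
   vertex 3.1 3.8 3.9
   vertex 0.5 1.9 2.7
  endloop
 endfacet
 facet normal 0.970 -0.213 0.114
  outer loop
   vertex 2.9 0.8 0.0
   vertex 3.1 3.8 3.9
   vertex 2.3 0.1 3.8
  endloop
 endfacet
 facet normal 0.998 0.019 -0.066
  outer loop
   vertex 2.9 3.6 0.8
   vertex 3.1 3.8 3.9
   vertex 2.9 0.8 0.0
  endloop
 endfacet
 facet normal -0.707 -0.707 0.000
  outer loop
   vertex 1.5 0.9 0.9
   vertex 2.3 0.1 3.8
   vertex 0.5 1.9 2.7
  endloop
 endfacet
 facet normal -0.202 -0.957 -0.208
  outer loop
   vertex 1.5 0.9 0.9
   vertex 2.9 0.8 0.0
   vertex 2.3 0.1 3.8
  endloop
 endfacet
 facet normal -0.721 0.352 -0.596
  outer loop
   vertex 1.5 0.9 0.9
   vertex 0.5 1.9 2.7
   vertex 2.9 3.6 0.8
  endloop
 endfacet
 facet normal -0.514 0.236 -0.825
  outer loop
   vertex 1.5 0.9 0.9
   vertex 2.9 3.6 0.8
   vertex 2.9 0.8 0.0
  endloop
 endfacet
 facet normal -0.636 0.745 0.199
  outer loop
   vertex 2.1 3.4 2.2
   vertex 0.5 1.9 2.7
   vertex 3.1 3.8 3.9
  endloop
 endfacet
 facet normal -0.700 0.644 -0.308
  outer loop
   vertex 2.1 3.4 2.2
   vertex 2.9 3.6 0.8
   vertex 0.5 1.9 2.7
  endloop
 endfacet
 facet normal -0.310 0.950 -0.041
  outer loop
   vertex 2.1 3.4 2.2
   vertex 3.1 3.8 3.9
   vertex 2.9 3.6 0.8
  endloop
 endfacet
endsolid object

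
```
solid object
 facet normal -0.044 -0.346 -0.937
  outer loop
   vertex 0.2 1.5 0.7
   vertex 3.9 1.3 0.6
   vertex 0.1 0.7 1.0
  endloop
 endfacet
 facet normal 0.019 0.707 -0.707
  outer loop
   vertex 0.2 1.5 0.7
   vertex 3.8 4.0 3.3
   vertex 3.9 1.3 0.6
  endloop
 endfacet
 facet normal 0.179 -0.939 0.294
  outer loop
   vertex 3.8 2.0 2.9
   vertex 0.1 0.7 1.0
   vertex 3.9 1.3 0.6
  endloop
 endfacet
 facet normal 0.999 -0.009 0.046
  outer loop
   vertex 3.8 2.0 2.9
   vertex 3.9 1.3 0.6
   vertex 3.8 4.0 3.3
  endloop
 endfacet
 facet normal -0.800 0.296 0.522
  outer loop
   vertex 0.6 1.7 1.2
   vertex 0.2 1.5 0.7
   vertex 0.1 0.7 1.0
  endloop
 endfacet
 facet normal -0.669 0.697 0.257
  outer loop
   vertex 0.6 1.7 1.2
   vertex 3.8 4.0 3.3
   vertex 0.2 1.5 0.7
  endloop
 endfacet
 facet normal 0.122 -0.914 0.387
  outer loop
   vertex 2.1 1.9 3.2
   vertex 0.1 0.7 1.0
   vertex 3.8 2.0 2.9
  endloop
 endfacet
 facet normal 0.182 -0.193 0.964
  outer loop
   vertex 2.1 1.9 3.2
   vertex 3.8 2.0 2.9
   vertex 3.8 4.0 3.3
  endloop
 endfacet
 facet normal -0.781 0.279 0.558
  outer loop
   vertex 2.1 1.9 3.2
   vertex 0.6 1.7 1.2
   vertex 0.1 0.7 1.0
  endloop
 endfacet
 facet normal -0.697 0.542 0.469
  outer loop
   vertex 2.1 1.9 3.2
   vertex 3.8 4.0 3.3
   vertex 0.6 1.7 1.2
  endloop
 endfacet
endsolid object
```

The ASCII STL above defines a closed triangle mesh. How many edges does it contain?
15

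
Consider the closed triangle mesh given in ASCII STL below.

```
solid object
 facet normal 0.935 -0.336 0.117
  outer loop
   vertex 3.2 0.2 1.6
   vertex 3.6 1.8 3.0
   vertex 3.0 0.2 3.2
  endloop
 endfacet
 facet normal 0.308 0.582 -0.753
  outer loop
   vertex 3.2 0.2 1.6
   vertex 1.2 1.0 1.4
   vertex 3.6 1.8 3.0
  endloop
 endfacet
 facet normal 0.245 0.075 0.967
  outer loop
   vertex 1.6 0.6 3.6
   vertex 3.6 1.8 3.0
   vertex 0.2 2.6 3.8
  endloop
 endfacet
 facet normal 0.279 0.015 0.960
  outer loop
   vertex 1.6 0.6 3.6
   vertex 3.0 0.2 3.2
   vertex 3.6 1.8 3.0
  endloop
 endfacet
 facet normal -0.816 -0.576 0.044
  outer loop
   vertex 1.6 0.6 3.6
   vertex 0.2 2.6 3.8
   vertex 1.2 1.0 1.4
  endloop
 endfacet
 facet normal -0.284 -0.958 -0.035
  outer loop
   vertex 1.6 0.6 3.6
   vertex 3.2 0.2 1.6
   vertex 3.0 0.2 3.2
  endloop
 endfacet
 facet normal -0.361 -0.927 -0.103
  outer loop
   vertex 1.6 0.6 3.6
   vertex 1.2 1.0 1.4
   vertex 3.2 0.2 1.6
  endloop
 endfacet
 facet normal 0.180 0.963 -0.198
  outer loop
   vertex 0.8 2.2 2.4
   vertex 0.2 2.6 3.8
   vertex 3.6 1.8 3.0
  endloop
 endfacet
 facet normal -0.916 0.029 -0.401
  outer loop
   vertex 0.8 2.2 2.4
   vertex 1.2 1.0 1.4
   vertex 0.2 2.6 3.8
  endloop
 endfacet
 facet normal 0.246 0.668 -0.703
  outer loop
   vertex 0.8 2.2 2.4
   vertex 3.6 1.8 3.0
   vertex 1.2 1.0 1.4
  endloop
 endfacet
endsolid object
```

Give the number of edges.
15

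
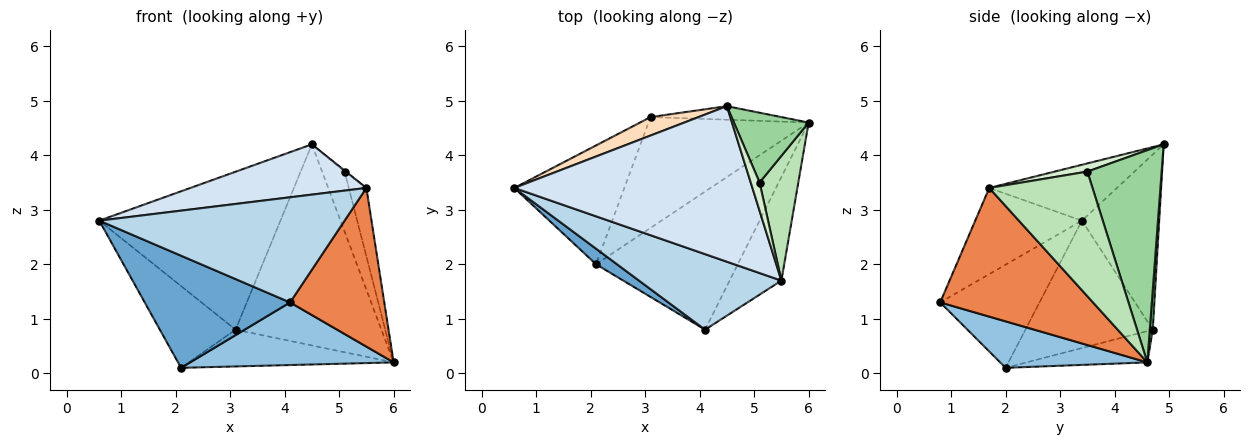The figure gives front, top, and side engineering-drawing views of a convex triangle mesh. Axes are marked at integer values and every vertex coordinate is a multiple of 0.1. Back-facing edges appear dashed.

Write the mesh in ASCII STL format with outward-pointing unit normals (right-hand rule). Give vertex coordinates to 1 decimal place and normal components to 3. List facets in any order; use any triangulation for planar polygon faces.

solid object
 facet normal -0.561 -0.820 0.114
  outer loop
   vertex 2.1 2.0 0.1
   vertex 4.1 0.8 1.3
   vertex 0.6 3.4 2.8
  endloop
 endfacet
 facet normal 0.286 -0.396 -0.873
  outer loop
   vertex 2.1 2.0 0.1
   vertex 6.0 4.6 0.2
   vertex 4.1 0.8 1.3
  endloop
 endfacet
 facet normal -0.333 -0.766 0.550
  outer loop
   vertex 5.5 1.7 3.4
   vertex 0.6 3.4 2.8
   vertex 4.1 0.8 1.3
  endloop
 endfacet
 facet normal -0.218 -0.300 0.929
  outer loop
   vertex 5.5 1.7 3.4
   vertex 4.5 4.9 4.2
   vertex 0.6 3.4 2.8
  endloop
 endfacet
 facet normal 0.805 -0.496 -0.324
  outer loop
   vertex 5.5 1.7 3.4
   vertex 4.1 0.8 1.3
   vertex 6.0 4.6 0.2
  endloop
 endfacet
 facet normal -0.690 0.410 -0.596
  outer loop
   vertex 3.1 4.7 0.8
   vertex 2.1 2.0 0.1
   vertex 0.6 3.4 2.8
  endloop
 endfacet
 facet normal -0.182 0.310 -0.933
  outer loop
   vertex 3.1 4.7 0.8
   vertex 6.0 4.6 0.2
   vertex 2.1 2.0 0.1
  endloop
 endfacet
 facet normal -0.390 0.915 0.107
  outer loop
   vertex 3.1 4.7 0.8
   vertex 0.6 3.4 2.8
   vertex 4.5 4.9 4.2
  endloop
 endfacet
 facet normal 0.021 0.998 -0.067
  outer loop
   vertex 3.1 4.7 0.8
   vertex 4.5 4.9 4.2
   vertex 6.0 4.6 0.2
  endloop
 endfacet
 facet normal 0.907 0.275 0.320
  outer loop
   vertex 5.1 3.5 3.7
   vertex 6.0 4.6 0.2
   vertex 4.5 4.9 4.2
  endloop
 endfacet
 facet normal 0.943 0.161 0.293
  outer loop
   vertex 5.1 3.5 3.7
   vertex 5.5 1.7 3.4
   vertex 6.0 4.6 0.2
  endloop
 endfacet
 facet normal 0.678 0.028 0.735
  outer loop
   vertex 5.1 3.5 3.7
   vertex 4.5 4.9 4.2
   vertex 5.5 1.7 3.4
  endloop
 endfacet
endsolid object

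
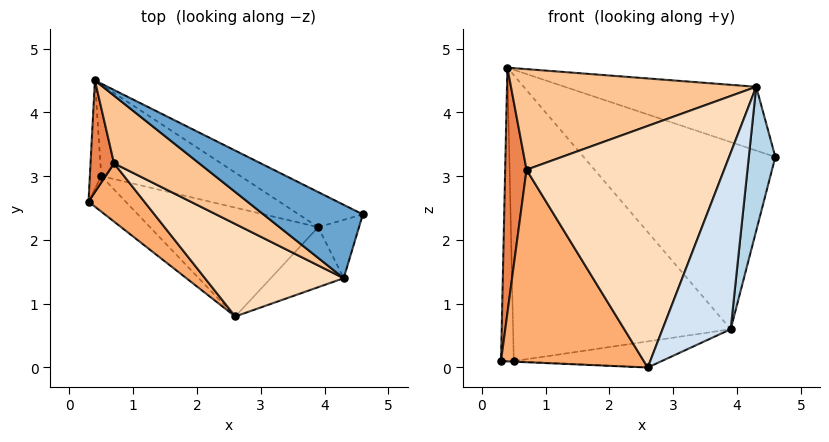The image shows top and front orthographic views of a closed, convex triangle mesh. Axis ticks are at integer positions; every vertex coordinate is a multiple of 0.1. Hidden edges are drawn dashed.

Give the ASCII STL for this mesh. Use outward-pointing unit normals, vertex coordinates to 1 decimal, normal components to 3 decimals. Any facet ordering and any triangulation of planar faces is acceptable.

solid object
 facet normal 0.501 0.568 0.653
  outer loop
   vertex 4.3 1.4 4.4
   vertex 4.6 2.4 3.3
   vertex 0.4 4.5 4.7
  endloop
 endfacet
 facet normal 0.395 0.903 -0.169
  outer loop
   vertex 3.9 2.2 0.6
   vertex 0.4 4.5 4.7
   vertex 4.6 2.4 3.3
  endloop
 endfacet
 facet normal 0.864 -0.467 -0.189
  outer loop
   vertex 3.9 2.2 0.6
   vertex 4.6 2.4 3.3
   vertex 4.3 1.4 4.4
  endloop
 endfacet
 facet normal 0.760 -0.616 -0.210
  outer loop
   vertex 3.9 2.2 0.6
   vertex 4.3 1.4 4.4
   vertex 2.6 0.8 0.0
  endloop
 endfacet
 facet normal -0.867 -0.454 0.206
  outer loop
   vertex 0.7 3.2 3.1
   vertex 0.4 4.5 4.7
   vertex 0.3 2.6 0.1
  endloop
 endfacet
 facet normal -0.593 -0.771 0.233
  outer loop
   vertex 0.7 3.2 3.1
   vertex 0.3 2.6 0.1
   vertex 2.6 0.8 0.0
  endloop
 endfacet
 facet normal -0.525 -0.706 0.475
  outer loop
   vertex 0.7 3.2 3.1
   vertex 4.3 1.4 4.4
   vertex 0.4 4.5 4.7
  endloop
 endfacet
 facet normal -0.512 -0.802 0.307
  outer loop
   vertex 0.7 3.2 3.1
   vertex 2.6 0.8 0.0
   vertex 4.3 1.4 4.4
  endloop
 endfacet
 facet normal -0.882 0.441 -0.163
  outer loop
   vertex 0.5 3.0 0.1
   vertex 0.3 2.6 0.1
   vertex 0.4 4.5 4.7
  endloop
 endfacet
 facet normal 0.260 0.920 -0.294
  outer loop
   vertex 0.5 3.0 0.1
   vertex 0.4 4.5 4.7
   vertex 3.9 2.2 0.6
  endloop
 endfacet
 facet normal -0.031 0.016 -0.999
  outer loop
   vertex 0.5 3.0 0.1
   vertex 2.6 0.8 0.0
   vertex 0.3 2.6 0.1
  endloop
 endfacet
 facet normal 0.194 0.229 -0.954
  outer loop
   vertex 0.5 3.0 0.1
   vertex 3.9 2.2 0.6
   vertex 2.6 0.8 0.0
  endloop
 endfacet
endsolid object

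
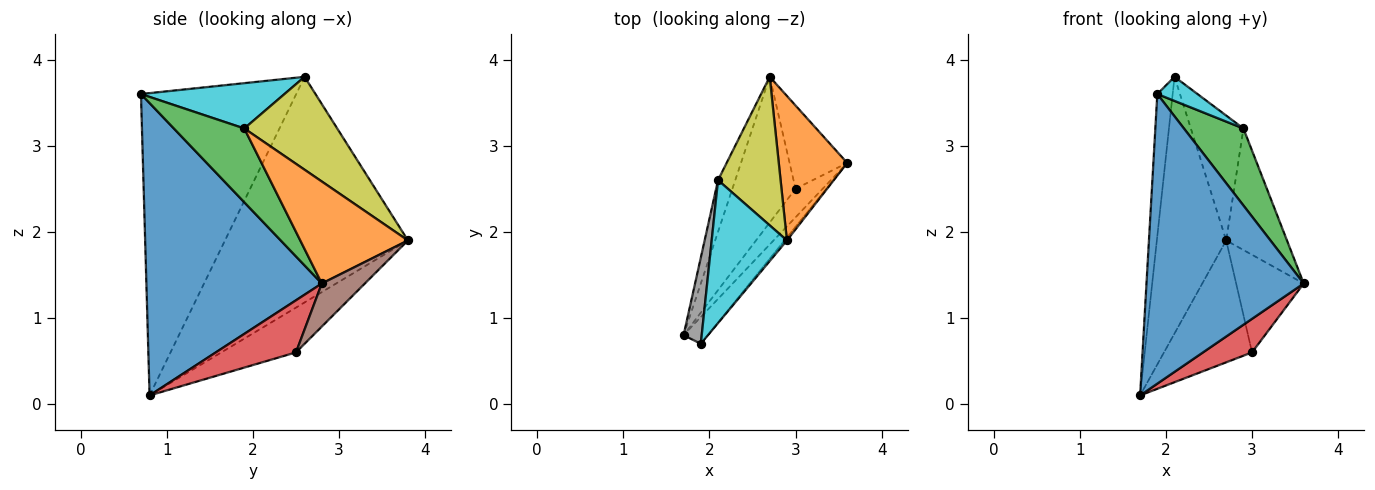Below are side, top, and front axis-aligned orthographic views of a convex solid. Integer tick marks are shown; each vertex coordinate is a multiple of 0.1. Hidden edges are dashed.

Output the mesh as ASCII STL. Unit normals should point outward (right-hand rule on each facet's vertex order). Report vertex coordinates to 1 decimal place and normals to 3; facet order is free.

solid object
 facet normal 0.743 -0.666 -0.062
  outer loop
   vertex 1.9 0.7 3.6
   vertex 1.7 0.8 0.1
   vertex 3.6 2.8 1.4
  endloop
 endfacet
 facet normal 0.752 0.424 0.505
  outer loop
   vertex 2.9 1.9 3.2
   vertex 3.6 2.8 1.4
   vertex 2.7 3.8 1.9
  endloop
 endfacet
 facet normal 0.764 -0.645 -0.025
  outer loop
   vertex 2.9 1.9 3.2
   vertex 1.9 0.7 3.6
   vertex 3.6 2.8 1.4
  endloop
 endfacet
 facet normal 0.780 -0.477 -0.406
  outer loop
   vertex 3.0 2.5 0.6
   vertex 3.6 2.8 1.4
   vertex 1.7 0.8 0.1
  endloop
 endfacet
 facet normal -0.478 0.564 -0.674
  outer loop
   vertex 3.0 2.5 0.6
   vertex 1.7 0.8 0.1
   vertex 2.7 3.8 1.9
  endloop
 endfacet
 facet normal 0.436 0.685 -0.584
  outer loop
   vertex 3.0 2.5 0.6
   vertex 2.7 3.8 1.9
   vertex 3.6 2.8 1.4
  endloop
 endfacet
 facet normal -0.933 0.354 -0.071
  outer loop
   vertex 2.1 2.6 3.8
   vertex 2.7 3.8 1.9
   vertex 1.7 0.8 0.1
  endloop
 endfacet
 facet normal -0.993 0.098 0.060
  outer loop
   vertex 2.1 2.6 3.8
   vertex 1.7 0.8 0.1
   vertex 1.9 0.7 3.6
  endloop
 endfacet
 facet normal 0.751 0.425 0.506
  outer loop
   vertex 2.1 2.6 3.8
   vertex 2.9 1.9 3.2
   vertex 2.7 3.8 1.9
  endloop
 endfacet
 facet normal 0.511 -0.143 0.848
  outer loop
   vertex 2.1 2.6 3.8
   vertex 1.9 0.7 3.6
   vertex 2.9 1.9 3.2
  endloop
 endfacet
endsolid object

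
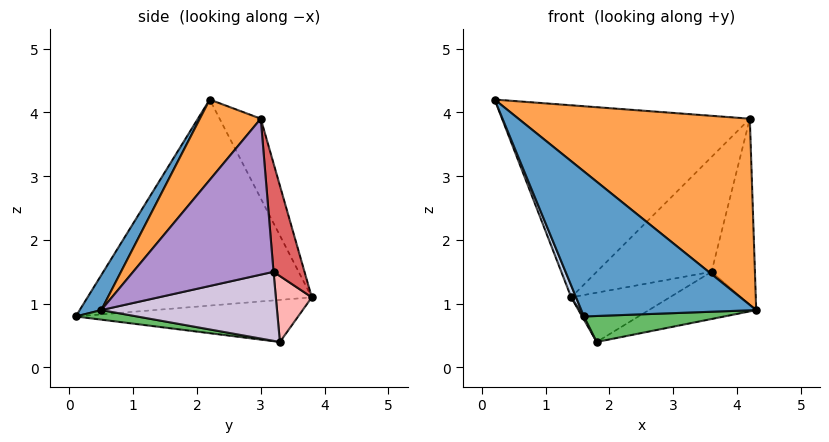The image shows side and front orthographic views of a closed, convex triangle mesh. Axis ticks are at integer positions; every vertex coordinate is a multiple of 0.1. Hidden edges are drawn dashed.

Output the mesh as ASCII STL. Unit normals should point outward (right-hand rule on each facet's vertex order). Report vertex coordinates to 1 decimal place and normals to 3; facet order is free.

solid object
 facet normal 0.102 -0.827 0.553
  outer loop
   vertex 1.6 0.1 0.8
   vertex 4.3 0.5 0.9
   vertex 0.2 2.2 4.2
  endloop
 endfacet
 facet normal -0.929 -0.020 -0.370
  outer loop
   vertex 1.6 0.1 0.8
   vertex 0.2 2.2 4.2
   vertex 1.4 3.8 1.1
  endloop
 endfacet
 facet normal 0.197 -0.750 0.631
  outer loop
   vertex 4.2 3.0 3.9
   vertex 0.2 2.2 4.2
   vertex 4.3 0.5 0.9
  endloop
 endfacet
 facet normal -0.150 0.901 0.407
  outer loop
   vertex 4.2 3.0 3.9
   vertex 1.4 3.8 1.1
   vertex 0.2 2.2 4.2
  endloop
 endfacet
 facet normal 0.056 -0.127 -0.990
  outer loop
   vertex 1.8 3.3 0.4
   vertex 4.3 0.5 0.9
   vertex 1.6 0.1 0.8
  endloop
 endfacet
 facet normal -0.870 -0.007 -0.492
  outer loop
   vertex 1.8 3.3 0.4
   vertex 1.6 0.1 0.8
   vertex 1.4 3.8 1.1
  endloop
 endfacet
 facet normal 0.260 0.965 0.015
  outer loop
   vertex 3.6 3.2 1.5
   vertex 1.4 3.8 1.1
   vertex 4.2 3.0 3.9
  endloop
 endfacet
 facet normal 0.309 0.849 -0.429
  outer loop
   vertex 3.6 3.2 1.5
   vertex 1.8 3.3 0.4
   vertex 1.4 3.8 1.1
  endloop
 endfacet
 facet normal 0.934 0.289 -0.209
  outer loop
   vertex 3.6 3.2 1.5
   vertex 4.2 3.0 3.9
   vertex 4.3 0.5 0.9
  endloop
 endfacet
 facet normal 0.508 0.310 -0.803
  outer loop
   vertex 3.6 3.2 1.5
   vertex 4.3 0.5 0.9
   vertex 1.8 3.3 0.4
  endloop
 endfacet
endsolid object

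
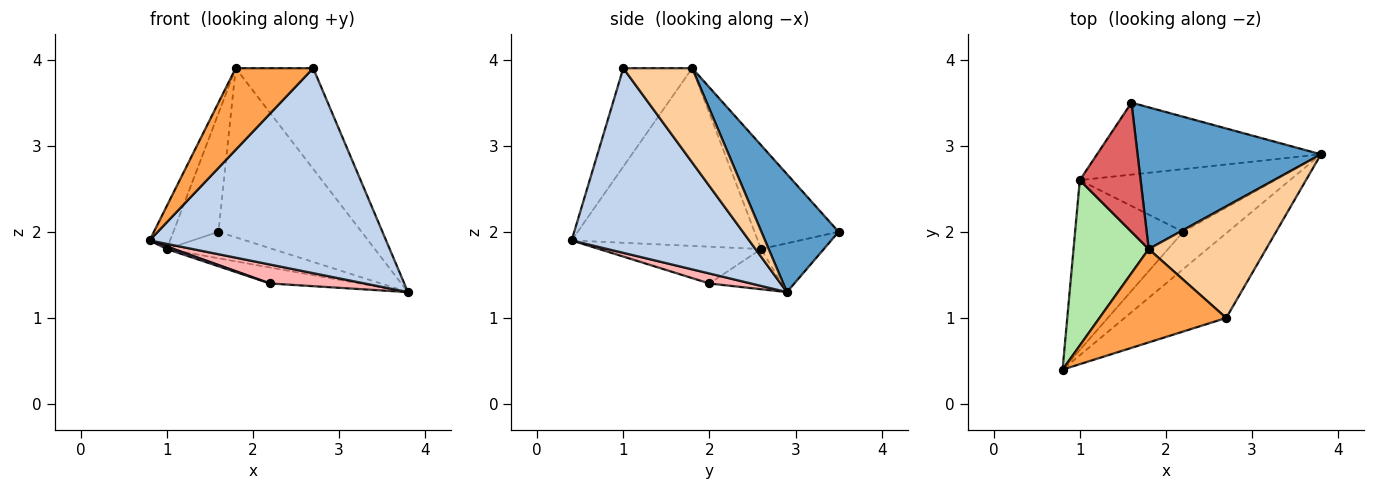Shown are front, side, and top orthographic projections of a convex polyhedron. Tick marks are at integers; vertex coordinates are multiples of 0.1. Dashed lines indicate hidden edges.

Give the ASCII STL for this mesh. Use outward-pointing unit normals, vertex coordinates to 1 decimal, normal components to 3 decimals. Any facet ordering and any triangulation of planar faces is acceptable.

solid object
 facet normal 0.382 0.708 0.594
  outer loop
   vertex 1.8 1.8 3.9
   vertex 3.8 2.9 1.3
   vertex 1.6 3.5 2.0
  endloop
 endfacet
 facet normal 0.570 -0.759 -0.314
  outer loop
   vertex 2.7 1.0 3.9
   vertex 0.8 0.4 1.9
   vertex 3.8 2.9 1.3
  endloop
 endfacet
 facet normal -0.505 -0.568 0.650
  outer loop
   vertex 2.7 1.0 3.9
   vertex 1.8 1.8 3.9
   vertex 0.8 0.4 1.9
  endloop
 endfacet
 facet normal 0.512 0.576 0.637
  outer loop
   vertex 2.7 1.0 3.9
   vertex 3.8 2.9 1.3
   vertex 1.8 1.8 3.9
  endloop
 endfacet
 facet normal -0.200 0.338 -0.920
  outer loop
   vertex 1.0 2.6 1.8
   vertex 1.6 3.5 2.0
   vertex 3.8 2.9 1.3
  endloop
 endfacet
 facet normal -0.916 0.101 0.388
  outer loop
   vertex 1.0 2.6 1.8
   vertex 0.8 0.4 1.9
   vertex 1.8 1.8 3.9
  endloop
 endfacet
 facet normal -0.783 0.420 0.458
  outer loop
   vertex 1.0 2.6 1.8
   vertex 1.8 1.8 3.9
   vertex 1.6 3.5 2.0
  endloop
 endfacet
 facet normal 0.195 -0.444 -0.875
  outer loop
   vertex 2.2 2.0 1.4
   vertex 3.8 2.9 1.3
   vertex 0.8 0.4 1.9
  endloop
 endfacet
 facet normal -0.322 -0.014 -0.947
  outer loop
   vertex 2.2 2.0 1.4
   vertex 0.8 0.4 1.9
   vertex 1.0 2.6 1.8
  endloop
 endfacet
 facet normal -0.196 0.242 -0.950
  outer loop
   vertex 2.2 2.0 1.4
   vertex 1.0 2.6 1.8
   vertex 3.8 2.9 1.3
  endloop
 endfacet
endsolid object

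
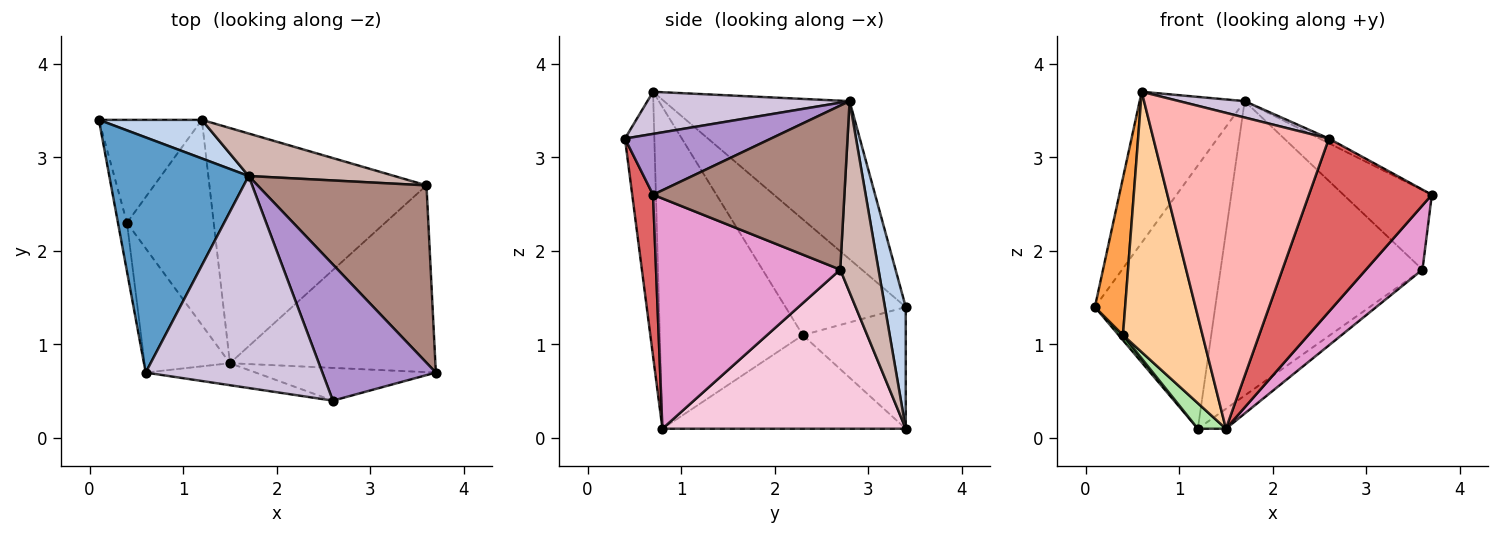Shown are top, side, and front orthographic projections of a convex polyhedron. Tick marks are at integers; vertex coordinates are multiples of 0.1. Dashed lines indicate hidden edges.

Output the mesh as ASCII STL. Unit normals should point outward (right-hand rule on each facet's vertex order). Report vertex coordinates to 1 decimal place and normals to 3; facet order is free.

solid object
 facet normal -0.691 0.391 0.609
  outer loop
   vertex 1.7 2.8 3.6
   vertex 0.1 3.4 1.4
   vertex 0.6 0.7 3.7
  endloop
 endfacet
 facet normal 0.169 0.975 0.143
  outer loop
   vertex 1.2 3.4 0.1
   vertex 0.1 3.4 1.4
   vertex 1.7 2.8 3.6
  endloop
 endfacet
 facet normal -0.967 -0.243 -0.075
  outer loop
   vertex 0.4 2.3 1.1
   vertex 0.6 0.7 3.7
   vertex 0.1 3.4 1.4
  endloop
 endfacet
 facet normal -0.851 -0.474 -0.226
  outer loop
   vertex 0.4 2.3 1.1
   vertex 1.5 0.8 0.1
   vertex 0.6 0.7 3.7
  endloop
 endfacet
 facet normal -0.763 -0.032 -0.646
  outer loop
   vertex 0.4 2.3 1.1
   vertex 0.1 3.4 1.4
   vertex 1.2 3.4 0.1
  endloop
 endfacet
 facet normal -0.731 -0.084 -0.677
  outer loop
   vertex 0.4 2.3 1.1
   vertex 1.2 3.4 0.1
   vertex 1.5 0.8 0.1
  endloop
 endfacet
 facet normal 0.164 -0.969 -0.183
  outer loop
   vertex 2.6 0.4 3.2
   vertex 1.5 0.8 0.1
   vertex 3.7 0.7 2.6
  endloop
 endfacet
 facet normal -0.165 -0.984 -0.069
  outer loop
   vertex 2.6 0.4 3.2
   vertex 0.6 0.7 3.7
   vertex 1.5 0.8 0.1
  endloop
 endfacet
 facet normal 0.472 0.030 0.881
  outer loop
   vertex 2.6 0.4 3.2
   vertex 3.7 0.7 2.6
   vertex 1.7 2.8 3.6
  endloop
 endfacet
 facet normal 0.231 -0.075 0.970
  outer loop
   vertex 2.6 0.4 3.2
   vertex 1.7 2.8 3.6
   vertex 0.6 0.7 3.7
  endloop
 endfacet
 facet normal 0.663 0.306 0.683
  outer loop
   vertex 3.6 2.7 1.8
   vertex 1.7 2.8 3.6
   vertex 3.7 0.7 2.6
  endloop
 endfacet
 facet normal 0.184 0.973 0.140
  outer loop
   vertex 3.6 2.7 1.8
   vertex 1.2 3.4 0.1
   vertex 1.7 2.8 3.6
  endloop
 endfacet
 facet normal 0.727 -0.223 -0.649
  outer loop
   vertex 3.6 2.7 1.8
   vertex 3.7 0.7 2.6
   vertex 1.5 0.8 0.1
  endloop
 endfacet
 facet normal 0.590 0.068 -0.805
  outer loop
   vertex 3.6 2.7 1.8
   vertex 1.5 0.8 0.1
   vertex 1.2 3.4 0.1
  endloop
 endfacet
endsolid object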